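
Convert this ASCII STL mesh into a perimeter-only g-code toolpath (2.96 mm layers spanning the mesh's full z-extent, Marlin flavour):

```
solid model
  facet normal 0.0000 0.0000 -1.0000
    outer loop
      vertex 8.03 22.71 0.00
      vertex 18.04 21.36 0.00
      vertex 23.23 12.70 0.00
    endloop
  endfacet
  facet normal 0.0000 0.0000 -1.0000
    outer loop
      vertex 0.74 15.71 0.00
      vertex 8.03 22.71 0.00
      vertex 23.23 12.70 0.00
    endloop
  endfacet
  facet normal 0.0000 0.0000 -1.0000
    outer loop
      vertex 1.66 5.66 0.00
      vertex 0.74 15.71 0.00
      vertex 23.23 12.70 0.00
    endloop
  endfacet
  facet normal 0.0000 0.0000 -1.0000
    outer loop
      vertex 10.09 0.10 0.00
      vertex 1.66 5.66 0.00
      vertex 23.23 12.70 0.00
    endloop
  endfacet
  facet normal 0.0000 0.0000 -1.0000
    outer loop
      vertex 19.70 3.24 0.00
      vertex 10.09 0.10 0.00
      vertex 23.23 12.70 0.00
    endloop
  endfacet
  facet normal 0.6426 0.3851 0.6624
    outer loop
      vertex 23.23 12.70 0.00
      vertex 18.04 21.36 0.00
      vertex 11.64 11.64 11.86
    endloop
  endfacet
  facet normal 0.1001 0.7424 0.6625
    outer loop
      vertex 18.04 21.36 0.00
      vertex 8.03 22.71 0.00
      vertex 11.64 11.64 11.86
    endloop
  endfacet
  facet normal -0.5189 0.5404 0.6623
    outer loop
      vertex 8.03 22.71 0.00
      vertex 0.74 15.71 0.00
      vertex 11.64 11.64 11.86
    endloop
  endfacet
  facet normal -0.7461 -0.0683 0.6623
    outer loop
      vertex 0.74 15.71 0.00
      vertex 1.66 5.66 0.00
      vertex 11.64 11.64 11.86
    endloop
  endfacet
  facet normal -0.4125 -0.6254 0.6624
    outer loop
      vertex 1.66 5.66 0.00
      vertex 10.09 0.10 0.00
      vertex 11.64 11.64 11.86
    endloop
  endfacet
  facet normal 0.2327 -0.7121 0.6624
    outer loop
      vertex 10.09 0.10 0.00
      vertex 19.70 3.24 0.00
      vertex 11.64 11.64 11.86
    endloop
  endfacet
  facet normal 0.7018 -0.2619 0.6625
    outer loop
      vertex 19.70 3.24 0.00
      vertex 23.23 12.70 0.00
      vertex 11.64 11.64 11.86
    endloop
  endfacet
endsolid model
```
; perimeter-only toolpath
G21 ; units = mm
G90 ; absolute positioning
G28 ; home
; layer 1
G0 Z2.96
G0 X20.33 Y12.43
G1 X16.44 Y18.93
G1 X8.93 Y19.94
G1 X3.46 Y14.69
G1 X4.16 Y7.16
G1 X10.48 Y2.99
G1 X17.68 Y5.34
G1 X20.33 Y12.43
; layer 2
G0 Z5.93
G0 X17.44 Y12.17
G1 X14.84 Y16.50
G1 X9.84 Y17.18
G1 X6.19 Y13.68
G1 X6.65 Y8.65
G1 X10.87 Y5.87
G1 X15.67 Y7.44
G1 X17.44 Y12.17
; layer 3
G0 Z8.89
G0 X14.54 Y11.91
G1 X13.24 Y14.07
G1 X10.74 Y14.41
G1 X8.92 Y12.66
G1 X9.14 Y10.14
G1 X11.25 Y8.76
G1 X13.66 Y9.54
G1 X14.54 Y11.91
M2 ; end

The solid is a regular 7-sided pyramid, base circumscribed radius ≈ 11.6 mm, apex at z ≈ 11.9 mm. Slicing at Δz = 2.96 mm — 4 equal slices spanning the solid's height, so layer i sits at z = i·h/4 — gives 3 non-empty perimeters. Each is a 7-segment closed polygon; G0 lifts to the layer z and rapids to the start vertex, then G1 traces the edges. The cross-section shrinks linearly with z (the slice at the apex is degenerate and omitted).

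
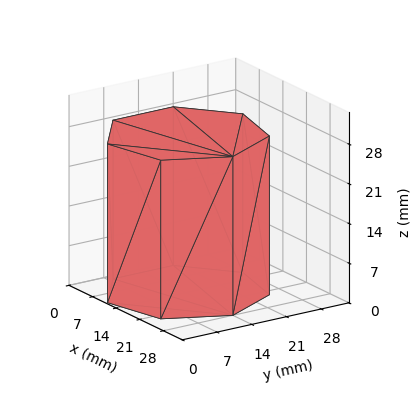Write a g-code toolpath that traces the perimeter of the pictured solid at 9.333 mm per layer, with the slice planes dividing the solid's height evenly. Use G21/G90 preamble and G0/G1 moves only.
Reading the render: the shape is a regular 7-sided prism (a cylinder approximated with 7 flat sides), circumscribed radius ≈ 14 mm, height ≈ 28 mm (dimensions read to the nearest mm from the axis ticks). For the g-code, the solid's height is divided into equal slices at the stated Δz and each level perimeter traced with G1 moves after a G0 lift.

; perimeter-only toolpath
G21 ; units = mm
G90 ; absolute positioning
G28 ; home
; layer 1
G0 Z9.333
G0 X28.000 Y14.000
G1 X22.729 Y24.946
G1 X10.885 Y27.649
G1 X1.386 Y20.074
G1 X1.386 Y7.926
G1 X10.885 Y0.351
G1 X22.729 Y3.054
G1 X28.000 Y14.000
; layer 2
G0 Z18.667
G0 X28.000 Y14.000
G1 X22.729 Y24.946
G1 X10.885 Y27.649
G1 X1.386 Y20.074
G1 X1.386 Y7.926
G1 X10.885 Y0.351
G1 X22.729 Y3.054
G1 X28.000 Y14.000
; layer 3
G0 Z28.000
G0 X28.000 Y14.000
G1 X22.729 Y24.946
G1 X10.885 Y27.649
G1 X1.386 Y20.074
G1 X1.386 Y7.926
G1 X10.885 Y0.351
G1 X22.729 Y3.054
G1 X28.000 Y14.000
M2 ; end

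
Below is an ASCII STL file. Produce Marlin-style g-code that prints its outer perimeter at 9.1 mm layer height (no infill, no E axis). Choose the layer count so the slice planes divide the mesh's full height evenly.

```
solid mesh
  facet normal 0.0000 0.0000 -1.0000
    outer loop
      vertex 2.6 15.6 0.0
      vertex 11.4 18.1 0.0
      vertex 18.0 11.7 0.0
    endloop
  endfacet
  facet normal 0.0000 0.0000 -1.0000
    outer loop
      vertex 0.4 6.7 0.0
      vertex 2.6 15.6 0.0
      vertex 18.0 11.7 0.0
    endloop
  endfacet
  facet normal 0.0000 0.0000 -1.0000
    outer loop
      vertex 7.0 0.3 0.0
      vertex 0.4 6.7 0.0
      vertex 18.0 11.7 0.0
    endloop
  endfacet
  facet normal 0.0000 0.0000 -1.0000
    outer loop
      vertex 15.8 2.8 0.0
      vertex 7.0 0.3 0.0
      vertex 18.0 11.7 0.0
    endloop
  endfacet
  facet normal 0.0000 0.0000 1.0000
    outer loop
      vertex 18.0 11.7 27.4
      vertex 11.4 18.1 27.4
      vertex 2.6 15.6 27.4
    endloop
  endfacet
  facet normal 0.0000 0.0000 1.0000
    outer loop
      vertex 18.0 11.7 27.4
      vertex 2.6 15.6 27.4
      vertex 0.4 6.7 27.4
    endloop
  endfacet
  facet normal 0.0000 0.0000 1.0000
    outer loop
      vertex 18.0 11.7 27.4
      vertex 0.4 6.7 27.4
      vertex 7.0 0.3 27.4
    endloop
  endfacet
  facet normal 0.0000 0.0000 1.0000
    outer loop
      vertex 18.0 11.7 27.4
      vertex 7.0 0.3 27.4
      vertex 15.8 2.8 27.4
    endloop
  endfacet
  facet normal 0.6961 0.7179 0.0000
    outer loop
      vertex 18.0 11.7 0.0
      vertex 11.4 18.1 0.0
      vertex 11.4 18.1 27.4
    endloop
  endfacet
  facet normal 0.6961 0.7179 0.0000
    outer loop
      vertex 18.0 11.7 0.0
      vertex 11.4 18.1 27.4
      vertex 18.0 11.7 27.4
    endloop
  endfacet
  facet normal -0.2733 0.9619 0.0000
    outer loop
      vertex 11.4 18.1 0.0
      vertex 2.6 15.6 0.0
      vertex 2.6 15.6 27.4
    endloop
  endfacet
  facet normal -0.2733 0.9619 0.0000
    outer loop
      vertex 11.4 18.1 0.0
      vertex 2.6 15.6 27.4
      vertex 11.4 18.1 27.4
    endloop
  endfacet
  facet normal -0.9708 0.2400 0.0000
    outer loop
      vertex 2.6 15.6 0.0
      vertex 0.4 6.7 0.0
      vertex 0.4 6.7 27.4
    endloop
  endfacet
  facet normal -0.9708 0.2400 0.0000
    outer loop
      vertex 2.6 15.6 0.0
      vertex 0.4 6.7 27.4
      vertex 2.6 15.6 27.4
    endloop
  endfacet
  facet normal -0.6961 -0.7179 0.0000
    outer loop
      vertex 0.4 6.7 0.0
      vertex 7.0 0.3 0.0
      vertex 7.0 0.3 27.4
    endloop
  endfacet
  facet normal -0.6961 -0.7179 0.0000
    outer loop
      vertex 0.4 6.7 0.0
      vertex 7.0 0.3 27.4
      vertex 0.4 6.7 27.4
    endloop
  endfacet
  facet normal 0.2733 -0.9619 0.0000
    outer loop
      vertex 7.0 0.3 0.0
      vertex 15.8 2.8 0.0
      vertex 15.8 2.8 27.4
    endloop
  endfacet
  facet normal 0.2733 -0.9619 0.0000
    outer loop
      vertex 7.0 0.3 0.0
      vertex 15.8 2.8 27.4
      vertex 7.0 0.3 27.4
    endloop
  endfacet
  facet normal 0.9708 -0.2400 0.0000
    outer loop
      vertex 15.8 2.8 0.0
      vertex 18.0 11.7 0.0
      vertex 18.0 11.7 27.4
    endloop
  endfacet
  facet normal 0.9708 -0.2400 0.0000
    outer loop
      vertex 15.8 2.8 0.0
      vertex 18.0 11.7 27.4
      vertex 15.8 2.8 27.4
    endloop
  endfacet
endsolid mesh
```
; perimeter-only toolpath
G21 ; units = mm
G90 ; absolute positioning
G28 ; home
; layer 1
G0 Z9.1
G0 X18.0 Y11.7
G1 X11.4 Y18.1
G1 X2.6 Y15.6
G1 X0.4 Y6.7
G1 X7.0 Y0.3
G1 X15.8 Y2.8
G1 X18.0 Y11.7
; layer 2
G0 Z18.3
G0 X18.0 Y11.7
G1 X11.4 Y18.1
G1 X2.6 Y15.6
G1 X0.4 Y6.7
G1 X7.0 Y0.3
G1 X15.8 Y2.8
G1 X18.0 Y11.7
; layer 3
G0 Z27.4
G0 X18.0 Y11.7
G1 X11.4 Y18.1
G1 X2.6 Y15.6
G1 X0.4 Y6.7
G1 X7.0 Y0.3
G1 X15.8 Y2.8
G1 X18.0 Y11.7
M2 ; end

The solid is a regular 6-sided prism (a cylinder approximated with 6 flat sides), circumscribed radius ≈ 9.2 mm, height ≈ 27.4 mm. Slicing at Δz = 9.1 mm — 3 equal slices spanning the solid's height, so layer i sits at z = i·h/3 — gives 3 non-empty perimeters. Each is a 6-segment closed polygon; G0 lifts to the layer z and rapids to the start vertex, then G1 traces the edges.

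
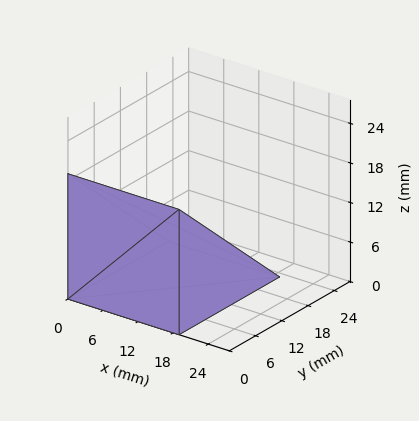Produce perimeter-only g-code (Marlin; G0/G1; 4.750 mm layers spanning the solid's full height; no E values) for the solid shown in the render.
Reading the render: the shape is a wedge (ramp): 19 × 23 mm base, rising to 19 mm along the y=0 edge and sloping linearly to z=0 at y=23 (dimensions read to the nearest mm from the axis ticks). For the g-code, the solid's height is divided into equal slices at the stated Δz and each level perimeter traced with G1 moves after a G0 lift.

; perimeter-only toolpath
G21 ; units = mm
G90 ; absolute positioning
G28 ; home
; layer 1
G0 Z4.750
G0 X0.000 Y0.000
G1 X19.000 Y0.000
G1 X19.000 Y17.250
G1 X0.000 Y17.250
G1 X0.000 Y0.000
; layer 2
G0 Z9.500
G0 X0.000 Y0.000
G1 X19.000 Y0.000
G1 X19.000 Y11.500
G1 X0.000 Y11.500
G1 X0.000 Y0.000
; layer 3
G0 Z14.250
G0 X0.000 Y0.000
G1 X19.000 Y0.000
G1 X19.000 Y5.750
G1 X0.000 Y5.750
G1 X0.000 Y0.000
M2 ; end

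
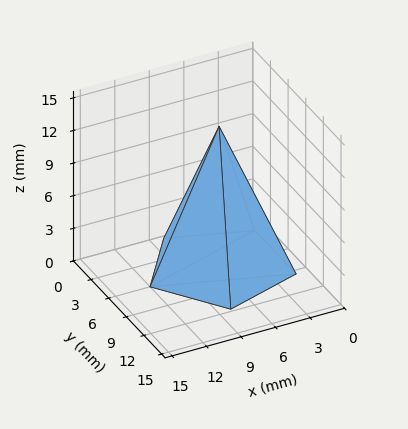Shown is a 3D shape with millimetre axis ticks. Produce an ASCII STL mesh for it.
Reading the render: the shape is a regular 5-sided pyramid, base circumscribed radius ≈ 6 mm, apex at z ≈ 13 mm (dimensions read to the nearest mm from the axis ticks). For the STL, each face is triangulated and given an outward normal.

solid part
  facet normal 0.0000 0.0000 -1.0000
    outer loop
      vertex 1.1 9.5 0.0
      vertex 7.9 11.7 0.0
      vertex 12.0 6.0 0.0
    endloop
  endfacet
  facet normal 0.0000 0.0000 -1.0000
    outer loop
      vertex 1.1 2.5 0.0
      vertex 1.1 9.5 0.0
      vertex 12.0 6.0 0.0
    endloop
  endfacet
  facet normal 0.0000 0.0000 -1.0000
    outer loop
      vertex 7.9 0.3 0.0
      vertex 1.1 2.5 0.0
      vertex 12.0 6.0 0.0
    endloop
  endfacet
  facet normal 0.7602 0.5468 0.3509
    outer loop
      vertex 12.0 6.0 0.0
      vertex 7.9 11.7 0.0
      vertex 6.0 6.0 13.0
    endloop
  endfacet
  facet normal -0.2885 0.8917 0.3488
    outer loop
      vertex 7.9 11.7 0.0
      vertex 1.1 9.5 0.0
      vertex 6.0 6.0 13.0
    endloop
  endfacet
  facet normal -0.9357 0.0000 0.3527
    outer loop
      vertex 1.1 9.5 0.0
      vertex 1.1 2.5 0.0
      vertex 6.0 6.0 13.0
    endloop
  endfacet
  facet normal -0.2885 -0.8917 0.3488
    outer loop
      vertex 1.1 2.5 0.0
      vertex 7.9 0.3 0.0
      vertex 6.0 6.0 13.0
    endloop
  endfacet
  facet normal 0.7602 -0.5468 0.3509
    outer loop
      vertex 7.9 0.3 0.0
      vertex 12.0 6.0 0.0
      vertex 6.0 6.0 13.0
    endloop
  endfacet
endsolid part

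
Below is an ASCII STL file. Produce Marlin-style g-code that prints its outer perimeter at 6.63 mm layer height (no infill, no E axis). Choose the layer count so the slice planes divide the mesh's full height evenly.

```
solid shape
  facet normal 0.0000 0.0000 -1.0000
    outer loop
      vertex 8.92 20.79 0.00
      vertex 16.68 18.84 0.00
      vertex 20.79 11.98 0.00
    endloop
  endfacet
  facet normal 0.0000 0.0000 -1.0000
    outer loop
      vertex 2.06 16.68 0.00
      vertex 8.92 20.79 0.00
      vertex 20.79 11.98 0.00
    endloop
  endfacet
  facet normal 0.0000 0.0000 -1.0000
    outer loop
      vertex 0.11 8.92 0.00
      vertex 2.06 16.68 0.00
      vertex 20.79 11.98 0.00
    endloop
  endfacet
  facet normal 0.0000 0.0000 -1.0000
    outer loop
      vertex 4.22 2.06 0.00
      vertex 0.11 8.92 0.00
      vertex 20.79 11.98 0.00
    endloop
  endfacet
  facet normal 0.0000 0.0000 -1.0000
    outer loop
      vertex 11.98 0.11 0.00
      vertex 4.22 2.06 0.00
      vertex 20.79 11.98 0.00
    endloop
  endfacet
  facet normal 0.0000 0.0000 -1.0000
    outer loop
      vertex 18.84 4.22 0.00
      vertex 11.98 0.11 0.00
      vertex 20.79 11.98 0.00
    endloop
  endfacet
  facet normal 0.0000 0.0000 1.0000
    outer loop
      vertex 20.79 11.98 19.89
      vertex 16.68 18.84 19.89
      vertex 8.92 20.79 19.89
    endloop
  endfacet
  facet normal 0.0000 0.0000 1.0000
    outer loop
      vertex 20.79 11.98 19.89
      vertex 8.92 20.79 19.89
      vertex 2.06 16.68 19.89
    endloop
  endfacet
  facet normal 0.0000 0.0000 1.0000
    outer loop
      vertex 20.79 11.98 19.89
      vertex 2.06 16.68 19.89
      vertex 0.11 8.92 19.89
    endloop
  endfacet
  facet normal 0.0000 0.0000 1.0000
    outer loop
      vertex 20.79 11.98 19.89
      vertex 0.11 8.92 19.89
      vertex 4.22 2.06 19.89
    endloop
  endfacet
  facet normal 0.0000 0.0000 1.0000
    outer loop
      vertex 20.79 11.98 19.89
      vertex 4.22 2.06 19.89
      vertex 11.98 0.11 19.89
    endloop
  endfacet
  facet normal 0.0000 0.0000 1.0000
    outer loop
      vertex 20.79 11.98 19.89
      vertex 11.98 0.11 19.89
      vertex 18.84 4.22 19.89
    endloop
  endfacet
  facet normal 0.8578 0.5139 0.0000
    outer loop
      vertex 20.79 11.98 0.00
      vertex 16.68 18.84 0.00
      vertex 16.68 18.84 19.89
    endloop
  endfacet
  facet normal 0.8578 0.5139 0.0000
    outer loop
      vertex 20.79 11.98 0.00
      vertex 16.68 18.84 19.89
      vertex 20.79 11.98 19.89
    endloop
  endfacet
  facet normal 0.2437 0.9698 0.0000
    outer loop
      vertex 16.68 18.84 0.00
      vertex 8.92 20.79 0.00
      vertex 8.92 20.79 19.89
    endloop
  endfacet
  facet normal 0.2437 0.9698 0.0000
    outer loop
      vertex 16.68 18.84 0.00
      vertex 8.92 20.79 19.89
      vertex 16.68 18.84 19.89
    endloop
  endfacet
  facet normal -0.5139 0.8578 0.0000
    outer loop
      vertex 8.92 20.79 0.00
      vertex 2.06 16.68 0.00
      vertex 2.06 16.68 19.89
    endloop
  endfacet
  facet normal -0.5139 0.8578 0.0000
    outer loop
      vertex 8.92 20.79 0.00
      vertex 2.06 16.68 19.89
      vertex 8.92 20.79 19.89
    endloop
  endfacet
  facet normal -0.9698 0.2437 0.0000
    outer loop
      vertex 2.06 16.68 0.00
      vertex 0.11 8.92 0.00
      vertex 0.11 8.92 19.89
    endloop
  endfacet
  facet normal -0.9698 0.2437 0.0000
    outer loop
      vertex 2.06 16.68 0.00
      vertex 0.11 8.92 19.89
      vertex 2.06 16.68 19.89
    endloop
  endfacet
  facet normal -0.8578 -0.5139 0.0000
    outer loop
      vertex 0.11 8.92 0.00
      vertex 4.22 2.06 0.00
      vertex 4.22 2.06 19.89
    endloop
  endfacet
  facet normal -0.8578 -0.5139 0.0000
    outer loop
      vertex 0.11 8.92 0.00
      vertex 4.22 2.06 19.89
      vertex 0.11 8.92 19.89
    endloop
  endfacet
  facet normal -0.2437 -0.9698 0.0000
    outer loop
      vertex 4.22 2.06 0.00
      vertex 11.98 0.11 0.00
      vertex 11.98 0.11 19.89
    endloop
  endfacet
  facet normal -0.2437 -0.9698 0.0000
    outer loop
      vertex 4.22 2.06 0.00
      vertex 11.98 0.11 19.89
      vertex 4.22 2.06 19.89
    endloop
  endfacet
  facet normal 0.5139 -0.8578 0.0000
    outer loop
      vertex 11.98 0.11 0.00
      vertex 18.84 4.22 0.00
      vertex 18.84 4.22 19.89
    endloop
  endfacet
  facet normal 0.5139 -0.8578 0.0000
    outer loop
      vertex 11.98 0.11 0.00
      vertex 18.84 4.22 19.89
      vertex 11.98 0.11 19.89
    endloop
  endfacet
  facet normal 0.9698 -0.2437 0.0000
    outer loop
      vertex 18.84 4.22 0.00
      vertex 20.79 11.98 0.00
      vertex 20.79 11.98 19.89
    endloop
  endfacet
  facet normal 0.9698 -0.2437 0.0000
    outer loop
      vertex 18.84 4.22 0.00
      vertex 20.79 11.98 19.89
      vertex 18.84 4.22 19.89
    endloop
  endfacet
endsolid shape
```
; perimeter-only toolpath
G21 ; units = mm
G90 ; absolute positioning
G28 ; home
; layer 1
G0 Z6.63
G0 X20.79 Y11.98
G1 X16.68 Y18.84
G1 X8.92 Y20.79
G1 X2.06 Y16.68
G1 X0.11 Y8.92
G1 X4.22 Y2.06
G1 X11.98 Y0.11
G1 X18.84 Y4.22
G1 X20.79 Y11.98
; layer 2
G0 Z13.26
G0 X20.79 Y11.98
G1 X16.68 Y18.84
G1 X8.92 Y20.79
G1 X2.06 Y16.68
G1 X0.11 Y8.92
G1 X4.22 Y2.06
G1 X11.98 Y0.11
G1 X18.84 Y4.22
G1 X20.79 Y11.98
; layer 3
G0 Z19.89
G0 X20.79 Y11.98
G1 X16.68 Y18.84
G1 X8.92 Y20.79
G1 X2.06 Y16.68
G1 X0.11 Y8.92
G1 X4.22 Y2.06
G1 X11.98 Y0.11
G1 X18.84 Y4.22
G1 X20.79 Y11.98
M2 ; end

The solid is a regular 8-sided prism (a cylinder approximated with 8 flat sides), circumscribed radius ≈ 10.4 mm, height ≈ 19.9 mm. Slicing at Δz = 6.63 mm — 3 equal slices spanning the solid's height, so layer i sits at z = i·h/3 — gives 3 non-empty perimeters. Each is a 8-segment closed polygon; G0 lifts to the layer z and rapids to the start vertex, then G1 traces the edges.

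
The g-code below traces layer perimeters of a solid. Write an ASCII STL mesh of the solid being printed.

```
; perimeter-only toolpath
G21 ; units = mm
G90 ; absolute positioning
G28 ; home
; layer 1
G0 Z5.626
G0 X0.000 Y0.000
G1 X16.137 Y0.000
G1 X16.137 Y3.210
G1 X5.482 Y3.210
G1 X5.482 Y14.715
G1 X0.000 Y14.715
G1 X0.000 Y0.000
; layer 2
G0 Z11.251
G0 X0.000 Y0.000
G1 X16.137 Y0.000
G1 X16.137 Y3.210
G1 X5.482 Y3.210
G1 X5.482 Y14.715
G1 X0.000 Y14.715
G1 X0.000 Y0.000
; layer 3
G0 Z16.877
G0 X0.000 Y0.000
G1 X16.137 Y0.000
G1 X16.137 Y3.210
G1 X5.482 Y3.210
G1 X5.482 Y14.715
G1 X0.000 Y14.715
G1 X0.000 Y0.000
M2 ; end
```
solid part
  facet normal 0.0000 0.0000 -1.0000
    outer loop
      vertex 16.137 3.210 0.000
      vertex 16.137 0.000 0.000
      vertex 0.000 0.000 0.000
    endloop
  endfacet
  facet normal 0.0000 0.0000 -1.0000
    outer loop
      vertex 5.482 3.210 0.000
      vertex 16.137 3.210 0.000
      vertex 0.000 0.000 0.000
    endloop
  endfacet
  facet normal 0.0000 0.0000 -1.0000
    outer loop
      vertex 5.482 14.715 0.000
      vertex 5.482 3.210 0.000
      vertex 0.000 0.000 0.000
    endloop
  endfacet
  facet normal 0.0000 0.0000 -1.0000
    outer loop
      vertex 0.000 14.715 0.000
      vertex 5.482 14.715 0.000
      vertex 0.000 0.000 0.000
    endloop
  endfacet
  facet normal 0.0000 0.0000 1.0000
    outer loop
      vertex 0.000 0.000 16.877
      vertex 16.137 0.000 16.877
      vertex 16.137 3.210 16.877
    endloop
  endfacet
  facet normal 0.0000 0.0000 1.0000
    outer loop
      vertex 0.000 0.000 16.877
      vertex 16.137 3.210 16.877
      vertex 5.482 3.210 16.877
    endloop
  endfacet
  facet normal 0.0000 0.0000 1.0000
    outer loop
      vertex 0.000 0.000 16.877
      vertex 5.482 3.210 16.877
      vertex 5.482 14.715 16.877
    endloop
  endfacet
  facet normal 0.0000 0.0000 1.0000
    outer loop
      vertex 0.000 0.000 16.877
      vertex 5.482 14.715 16.877
      vertex 0.000 14.715 16.877
    endloop
  endfacet
  facet normal 0.0000 -1.0000 0.0000
    outer loop
      vertex 0.000 0.000 0.000
      vertex 16.137 0.000 0.000
      vertex 16.137 0.000 16.877
    endloop
  endfacet
  facet normal 0.0000 -1.0000 0.0000
    outer loop
      vertex 0.000 0.000 0.000
      vertex 16.137 0.000 16.877
      vertex 0.000 0.000 16.877
    endloop
  endfacet
  facet normal 1.0000 0.0000 0.0000
    outer loop
      vertex 16.137 0.000 0.000
      vertex 16.137 3.210 0.000
      vertex 16.137 3.210 16.877
    endloop
  endfacet
  facet normal 1.0000 0.0000 0.0000
    outer loop
      vertex 16.137 0.000 0.000
      vertex 16.137 3.210 16.877
      vertex 16.137 0.000 16.877
    endloop
  endfacet
  facet normal 0.0000 1.0000 0.0000
    outer loop
      vertex 16.137 3.210 0.000
      vertex 5.482 3.210 0.000
      vertex 5.482 3.210 16.877
    endloop
  endfacet
  facet normal 0.0000 1.0000 0.0000
    outer loop
      vertex 16.137 3.210 0.000
      vertex 5.482 3.210 16.877
      vertex 16.137 3.210 16.877
    endloop
  endfacet
  facet normal 1.0000 0.0000 0.0000
    outer loop
      vertex 5.482 3.210 0.000
      vertex 5.482 14.715 0.000
      vertex 5.482 14.715 16.877
    endloop
  endfacet
  facet normal 1.0000 0.0000 0.0000
    outer loop
      vertex 5.482 3.210 0.000
      vertex 5.482 14.715 16.877
      vertex 5.482 3.210 16.877
    endloop
  endfacet
  facet normal 0.0000 1.0000 0.0000
    outer loop
      vertex 5.482 14.715 0.000
      vertex 0.000 14.715 0.000
      vertex 0.000 14.715 16.877
    endloop
  endfacet
  facet normal 0.0000 1.0000 0.0000
    outer loop
      vertex 5.482 14.715 0.000
      vertex 0.000 14.715 16.877
      vertex 5.482 14.715 16.877
    endloop
  endfacet
  facet normal -1.0000 0.0000 0.0000
    outer loop
      vertex 0.000 14.715 0.000
      vertex 0.000 0.000 0.000
      vertex 0.000 0.000 16.877
    endloop
  endfacet
  facet normal -1.0000 0.0000 0.0000
    outer loop
      vertex 0.000 14.715 0.000
      vertex 0.000 0.000 16.877
      vertex 0.000 14.715 16.877
    endloop
  endfacet
endsolid part

The G0 Z moves step by Δz≈5.626 mm. Every layer's G1 loop is the same polygon, so the solid is a straight extrusion of it from z=0 to z≈16.9. Closing with flat bottom and top caps and triangulating gives 20 facets — an L-shaped prism: outer 16.1 × 14.7 mm, arm thicknesses ≈ 3.21 mm (horizontal) and 5.48 mm (vertical), extruded 16.9 mm in z.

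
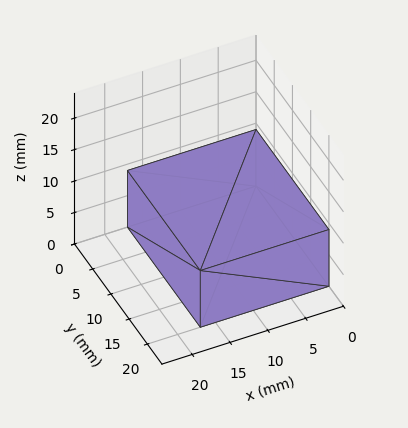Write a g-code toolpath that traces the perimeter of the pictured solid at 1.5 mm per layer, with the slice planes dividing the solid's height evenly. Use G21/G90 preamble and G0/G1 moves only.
Reading the render: the shape is a rectangular box, roughly 17 × 20 mm footprint and 9 mm tall (dimensions read to the nearest mm from the axis ticks). For the g-code, the solid's height is divided into equal slices at the stated Δz and each level perimeter traced with G1 moves after a G0 lift.

; perimeter-only toolpath
G21 ; units = mm
G90 ; absolute positioning
G28 ; home
; layer 1
G0 Z1.5
G0 X0.0 Y0.0
G1 X17.0 Y0.0
G1 X17.0 Y20.0
G1 X0.0 Y20.0
G1 X0.0 Y0.0
; layer 2
G0 Z3.0
G0 X0.0 Y0.0
G1 X17.0 Y0.0
G1 X17.0 Y20.0
G1 X0.0 Y20.0
G1 X0.0 Y0.0
; layer 3
G0 Z4.5
G0 X0.0 Y0.0
G1 X17.0 Y0.0
G1 X17.0 Y20.0
G1 X0.0 Y20.0
G1 X0.0 Y0.0
; layer 4
G0 Z6.0
G0 X0.0 Y0.0
G1 X17.0 Y0.0
G1 X17.0 Y20.0
G1 X0.0 Y20.0
G1 X0.0 Y0.0
; layer 5
G0 Z7.5
G0 X0.0 Y0.0
G1 X17.0 Y0.0
G1 X17.0 Y20.0
G1 X0.0 Y20.0
G1 X0.0 Y0.0
; layer 6
G0 Z9.0
G0 X0.0 Y0.0
G1 X17.0 Y0.0
G1 X17.0 Y20.0
G1 X0.0 Y20.0
G1 X0.0 Y0.0
M2 ; end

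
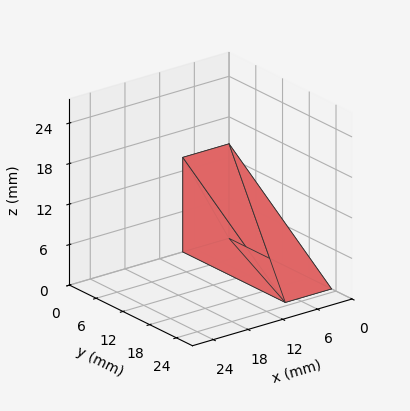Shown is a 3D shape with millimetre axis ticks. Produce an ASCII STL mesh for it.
Reading the render: the shape is a wedge (ramp): 8 × 23 mm base, rising to 14 mm along the y=0 edge and sloping linearly to z=0 at y=23 (dimensions read to the nearest mm from the axis ticks). For the STL, each face is triangulated and given an outward normal.

solid part
  facet normal 0.0000 0.0000 -1.0000
    outer loop
      vertex 8.000 23.000 0.000
      vertex 8.000 0.000 0.000
      vertex 0.000 0.000 0.000
    endloop
  endfacet
  facet normal 0.0000 0.0000 -1.0000
    outer loop
      vertex 0.000 23.000 0.000
      vertex 8.000 23.000 0.000
      vertex 0.000 0.000 0.000
    endloop
  endfacet
  facet normal 0.0000 -1.0000 0.0000
    outer loop
      vertex 0.000 0.000 0.000
      vertex 8.000 0.000 0.000
      vertex 8.000 0.000 14.000
    endloop
  endfacet
  facet normal 0.0000 -1.0000 0.0000
    outer loop
      vertex 0.000 0.000 0.000
      vertex 8.000 0.000 14.000
      vertex 0.000 0.000 14.000
    endloop
  endfacet
  facet normal 0.0000 0.5199 0.8542
    outer loop
      vertex 0.000 0.000 14.000
      vertex 8.000 0.000 14.000
      vertex 8.000 23.000 0.000
    endloop
  endfacet
  facet normal 0.0000 0.5199 0.8542
    outer loop
      vertex 0.000 0.000 14.000
      vertex 8.000 23.000 0.000
      vertex 0.000 23.000 0.000
    endloop
  endfacet
  facet normal -1.0000 0.0000 0.0000
    outer loop
      vertex 0.000 0.000 14.000
      vertex 0.000 23.000 0.000
      vertex 0.000 0.000 0.000
    endloop
  endfacet
  facet normal 1.0000 0.0000 0.0000
    outer loop
      vertex 8.000 0.000 0.000
      vertex 8.000 23.000 0.000
      vertex 8.000 0.000 14.000
    endloop
  endfacet
endsolid part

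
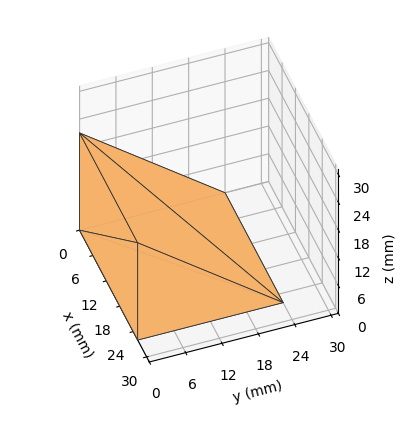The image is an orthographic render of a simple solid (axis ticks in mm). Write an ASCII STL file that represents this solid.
Reading the render: the shape is a wedge (ramp): 26 × 24 mm base, rising to 21 mm along the y=0 edge and sloping linearly to z=0 at y=24 (dimensions read to the nearest mm from the axis ticks). For the STL, each face is triangulated and given an outward normal.

solid part
  facet normal 0.0000 0.0000 -1.0000
    outer loop
      vertex 26.0 24.0 0.0
      vertex 26.0 0.0 0.0
      vertex 0.0 0.0 0.0
    endloop
  endfacet
  facet normal 0.0000 0.0000 -1.0000
    outer loop
      vertex 0.0 24.0 0.0
      vertex 26.0 24.0 0.0
      vertex 0.0 0.0 0.0
    endloop
  endfacet
  facet normal 0.0000 -1.0000 0.0000
    outer loop
      vertex 0.0 0.0 0.0
      vertex 26.0 0.0 0.0
      vertex 26.0 0.0 21.0
    endloop
  endfacet
  facet normal 0.0000 -1.0000 0.0000
    outer loop
      vertex 0.0 0.0 0.0
      vertex 26.0 0.0 21.0
      vertex 0.0 0.0 21.0
    endloop
  endfacet
  facet normal 0.0000 0.6585 0.7526
    outer loop
      vertex 0.0 0.0 21.0
      vertex 26.0 0.0 21.0
      vertex 26.0 24.0 0.0
    endloop
  endfacet
  facet normal 0.0000 0.6585 0.7526
    outer loop
      vertex 0.0 0.0 21.0
      vertex 26.0 24.0 0.0
      vertex 0.0 24.0 0.0
    endloop
  endfacet
  facet normal -1.0000 0.0000 0.0000
    outer loop
      vertex 0.0 0.0 21.0
      vertex 0.0 24.0 0.0
      vertex 0.0 0.0 0.0
    endloop
  endfacet
  facet normal 1.0000 0.0000 0.0000
    outer loop
      vertex 26.0 0.0 0.0
      vertex 26.0 24.0 0.0
      vertex 26.0 0.0 21.0
    endloop
  endfacet
endsolid part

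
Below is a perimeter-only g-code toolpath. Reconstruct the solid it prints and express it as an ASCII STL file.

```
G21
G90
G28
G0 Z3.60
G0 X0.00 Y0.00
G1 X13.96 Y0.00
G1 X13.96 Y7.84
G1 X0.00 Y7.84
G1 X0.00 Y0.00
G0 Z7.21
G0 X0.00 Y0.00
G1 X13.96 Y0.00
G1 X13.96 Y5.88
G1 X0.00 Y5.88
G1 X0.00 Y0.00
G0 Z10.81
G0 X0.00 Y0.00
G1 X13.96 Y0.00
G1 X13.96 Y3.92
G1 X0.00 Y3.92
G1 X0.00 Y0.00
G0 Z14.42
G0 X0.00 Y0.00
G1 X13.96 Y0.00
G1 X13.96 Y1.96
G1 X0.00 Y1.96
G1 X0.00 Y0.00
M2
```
solid part
  facet normal 0.0000 0.0000 -1.0000
    outer loop
      vertex 13.96 9.80 0.00
      vertex 13.96 0.00 0.00
      vertex 0.00 0.00 0.00
    endloop
  endfacet
  facet normal 0.0000 0.0000 -1.0000
    outer loop
      vertex 0.00 9.80 0.00
      vertex 13.96 9.80 0.00
      vertex 0.00 0.00 0.00
    endloop
  endfacet
  facet normal 0.0000 -1.0000 0.0000
    outer loop
      vertex 0.00 0.00 0.00
      vertex 13.96 0.00 0.00
      vertex 13.96 0.00 18.02
    endloop
  endfacet
  facet normal 0.0000 -1.0000 0.0000
    outer loop
      vertex 0.00 0.00 0.00
      vertex 13.96 0.00 18.02
      vertex 0.00 0.00 18.02
    endloop
  endfacet
  facet normal 0.0000 0.8785 0.4778
    outer loop
      vertex 0.00 0.00 18.02
      vertex 13.96 0.00 18.02
      vertex 13.96 9.80 0.00
    endloop
  endfacet
  facet normal 0.0000 0.8785 0.4778
    outer loop
      vertex 0.00 0.00 18.02
      vertex 13.96 9.80 0.00
      vertex 0.00 9.80 0.00
    endloop
  endfacet
  facet normal -1.0000 0.0000 0.0000
    outer loop
      vertex 0.00 0.00 18.02
      vertex 0.00 9.80 0.00
      vertex 0.00 0.00 0.00
    endloop
  endfacet
  facet normal 1.0000 0.0000 0.0000
    outer loop
      vertex 13.96 0.00 0.00
      vertex 13.96 9.80 0.00
      vertex 13.96 0.00 18.02
    endloop
  endfacet
endsolid part

The G0 Z moves step by Δz≈3.60 mm. The G1 loops shrink linearly with z, so the solid tapers from its base footprint up to z≈18. Closing with a flat bottom cap and the tapered top and triangulating gives 8 facets — a wedge (ramp): 14 × 9.8 mm base, rising to 18 mm along the y=0 edge and sloping linearly to z=0 at y=9.8.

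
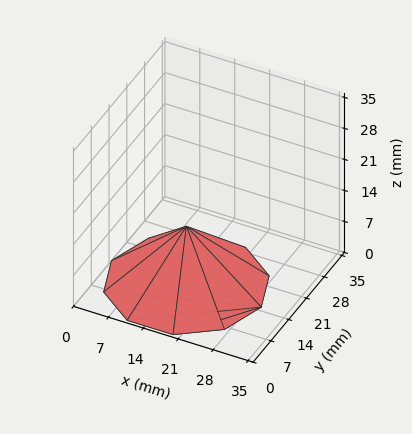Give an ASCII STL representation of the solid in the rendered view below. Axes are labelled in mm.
Reading the render: the shape is a regular 10-sided pyramid, base circumscribed radius ≈ 15 mm, apex at z ≈ 13 mm (dimensions read to the nearest mm from the axis ticks). For the STL, each face is triangulated and given an outward normal.

solid part
  facet normal 0.0000 0.0000 -1.0000
    outer loop
      vertex 19.6 29.3 0.0
      vertex 27.1 23.8 0.0
      vertex 30.0 15.0 0.0
    endloop
  endfacet
  facet normal 0.0000 0.0000 -1.0000
    outer loop
      vertex 10.4 29.3 0.0
      vertex 19.6 29.3 0.0
      vertex 30.0 15.0 0.0
    endloop
  endfacet
  facet normal 0.0000 0.0000 -1.0000
    outer loop
      vertex 2.9 23.8 0.0
      vertex 10.4 29.3 0.0
      vertex 30.0 15.0 0.0
    endloop
  endfacet
  facet normal 0.0000 0.0000 -1.0000
    outer loop
      vertex 0.0 15.0 0.0
      vertex 2.9 23.8 0.0
      vertex 30.0 15.0 0.0
    endloop
  endfacet
  facet normal 0.0000 0.0000 -1.0000
    outer loop
      vertex 2.9 6.2 0.0
      vertex 0.0 15.0 0.0
      vertex 30.0 15.0 0.0
    endloop
  endfacet
  facet normal 0.0000 0.0000 -1.0000
    outer loop
      vertex 10.4 0.7 0.0
      vertex 2.9 6.2 0.0
      vertex 30.0 15.0 0.0
    endloop
  endfacet
  facet normal 0.0000 0.0000 -1.0000
    outer loop
      vertex 19.6 0.7 0.0
      vertex 10.4 0.7 0.0
      vertex 30.0 15.0 0.0
    endloop
  endfacet
  facet normal 0.0000 0.0000 -1.0000
    outer loop
      vertex 27.1 6.2 0.0
      vertex 19.6 0.7 0.0
      vertex 30.0 15.0 0.0
    endloop
  endfacet
  facet normal 0.6402 0.2110 0.7387
    outer loop
      vertex 30.0 15.0 0.0
      vertex 27.1 23.8 0.0
      vertex 15.0 15.0 13.0
    endloop
  endfacet
  facet normal 0.3985 0.5434 0.7388
    outer loop
      vertex 27.1 23.8 0.0
      vertex 19.6 29.3 0.0
      vertex 15.0 15.0 13.0
    endloop
  endfacet
  facet normal 0.0000 0.6727 0.7399
    outer loop
      vertex 19.6 29.3 0.0
      vertex 10.4 29.3 0.0
      vertex 15.0 15.0 13.0
    endloop
  endfacet
  facet normal -0.3985 0.5434 0.7388
    outer loop
      vertex 10.4 29.3 0.0
      vertex 2.9 23.8 0.0
      vertex 15.0 15.0 13.0
    endloop
  endfacet
  facet normal -0.6402 0.2110 0.7387
    outer loop
      vertex 2.9 23.8 0.0
      vertex 0.0 15.0 0.0
      vertex 15.0 15.0 13.0
    endloop
  endfacet
  facet normal -0.6402 -0.2110 0.7387
    outer loop
      vertex 0.0 15.0 0.0
      vertex 2.9 6.2 0.0
      vertex 15.0 15.0 13.0
    endloop
  endfacet
  facet normal -0.3985 -0.5434 0.7388
    outer loop
      vertex 2.9 6.2 0.0
      vertex 10.4 0.7 0.0
      vertex 15.0 15.0 13.0
    endloop
  endfacet
  facet normal 0.0000 -0.6727 0.7399
    outer loop
      vertex 10.4 0.7 0.0
      vertex 19.6 0.7 0.0
      vertex 15.0 15.0 13.0
    endloop
  endfacet
  facet normal 0.3985 -0.5434 0.7388
    outer loop
      vertex 19.6 0.7 0.0
      vertex 27.1 6.2 0.0
      vertex 15.0 15.0 13.0
    endloop
  endfacet
  facet normal 0.6402 -0.2110 0.7387
    outer loop
      vertex 27.1 6.2 0.0
      vertex 30.0 15.0 0.0
      vertex 15.0 15.0 13.0
    endloop
  endfacet
endsolid part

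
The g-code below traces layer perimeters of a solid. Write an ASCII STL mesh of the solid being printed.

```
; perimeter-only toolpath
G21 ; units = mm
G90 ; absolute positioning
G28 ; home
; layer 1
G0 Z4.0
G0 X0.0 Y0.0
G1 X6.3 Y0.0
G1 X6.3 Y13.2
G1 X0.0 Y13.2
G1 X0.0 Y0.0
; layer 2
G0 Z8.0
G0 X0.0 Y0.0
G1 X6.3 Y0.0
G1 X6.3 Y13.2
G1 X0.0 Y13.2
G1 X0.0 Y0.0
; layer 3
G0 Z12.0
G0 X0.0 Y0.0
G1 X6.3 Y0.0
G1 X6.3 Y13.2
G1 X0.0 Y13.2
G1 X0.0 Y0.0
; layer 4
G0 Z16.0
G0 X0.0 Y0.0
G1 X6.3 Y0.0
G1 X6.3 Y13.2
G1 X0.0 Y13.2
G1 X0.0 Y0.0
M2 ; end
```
solid part
  facet normal 0.0000 0.0000 -1.0000
    outer loop
      vertex 6.3 13.2 0.0
      vertex 6.3 0.0 0.0
      vertex 0.0 0.0 0.0
    endloop
  endfacet
  facet normal 0.0000 0.0000 -1.0000
    outer loop
      vertex 0.0 13.2 0.0
      vertex 6.3 13.2 0.0
      vertex 0.0 0.0 0.0
    endloop
  endfacet
  facet normal 0.0000 0.0000 1.0000
    outer loop
      vertex 0.0 0.0 16.0
      vertex 6.3 0.0 16.0
      vertex 6.3 13.2 16.0
    endloop
  endfacet
  facet normal 0.0000 0.0000 1.0000
    outer loop
      vertex 0.0 0.0 16.0
      vertex 6.3 13.2 16.0
      vertex 0.0 13.2 16.0
    endloop
  endfacet
  facet normal 0.0000 -1.0000 0.0000
    outer loop
      vertex 0.0 0.0 0.0
      vertex 6.3 0.0 0.0
      vertex 6.3 0.0 16.0
    endloop
  endfacet
  facet normal 0.0000 -1.0000 0.0000
    outer loop
      vertex 0.0 0.0 0.0
      vertex 6.3 0.0 16.0
      vertex 0.0 0.0 16.0
    endloop
  endfacet
  facet normal 0.0000 1.0000 0.0000
    outer loop
      vertex 6.3 13.2 16.0
      vertex 6.3 13.2 0.0
      vertex 0.0 13.2 0.0
    endloop
  endfacet
  facet normal 0.0000 1.0000 0.0000
    outer loop
      vertex 0.0 13.2 16.0
      vertex 6.3 13.2 16.0
      vertex 0.0 13.2 0.0
    endloop
  endfacet
  facet normal -1.0000 0.0000 0.0000
    outer loop
      vertex 0.0 13.2 16.0
      vertex 0.0 13.2 0.0
      vertex 0.0 0.0 0.0
    endloop
  endfacet
  facet normal -1.0000 0.0000 0.0000
    outer loop
      vertex 0.0 0.0 16.0
      vertex 0.0 13.2 16.0
      vertex 0.0 0.0 0.0
    endloop
  endfacet
  facet normal 1.0000 0.0000 0.0000
    outer loop
      vertex 6.3 0.0 0.0
      vertex 6.3 13.2 0.0
      vertex 6.3 13.2 16.0
    endloop
  endfacet
  facet normal 1.0000 0.0000 0.0000
    outer loop
      vertex 6.3 0.0 0.0
      vertex 6.3 13.2 16.0
      vertex 6.3 0.0 16.0
    endloop
  endfacet
endsolid part

The G0 Z moves step by Δz≈4.0 mm. Every layer's G1 loop is the same polygon, so the solid is a straight extrusion of it from z=0 to z≈16. Closing with flat bottom and top caps and triangulating gives 12 facets — a rectangular box, roughly 6.3 × 13.2 mm footprint and 16 mm tall.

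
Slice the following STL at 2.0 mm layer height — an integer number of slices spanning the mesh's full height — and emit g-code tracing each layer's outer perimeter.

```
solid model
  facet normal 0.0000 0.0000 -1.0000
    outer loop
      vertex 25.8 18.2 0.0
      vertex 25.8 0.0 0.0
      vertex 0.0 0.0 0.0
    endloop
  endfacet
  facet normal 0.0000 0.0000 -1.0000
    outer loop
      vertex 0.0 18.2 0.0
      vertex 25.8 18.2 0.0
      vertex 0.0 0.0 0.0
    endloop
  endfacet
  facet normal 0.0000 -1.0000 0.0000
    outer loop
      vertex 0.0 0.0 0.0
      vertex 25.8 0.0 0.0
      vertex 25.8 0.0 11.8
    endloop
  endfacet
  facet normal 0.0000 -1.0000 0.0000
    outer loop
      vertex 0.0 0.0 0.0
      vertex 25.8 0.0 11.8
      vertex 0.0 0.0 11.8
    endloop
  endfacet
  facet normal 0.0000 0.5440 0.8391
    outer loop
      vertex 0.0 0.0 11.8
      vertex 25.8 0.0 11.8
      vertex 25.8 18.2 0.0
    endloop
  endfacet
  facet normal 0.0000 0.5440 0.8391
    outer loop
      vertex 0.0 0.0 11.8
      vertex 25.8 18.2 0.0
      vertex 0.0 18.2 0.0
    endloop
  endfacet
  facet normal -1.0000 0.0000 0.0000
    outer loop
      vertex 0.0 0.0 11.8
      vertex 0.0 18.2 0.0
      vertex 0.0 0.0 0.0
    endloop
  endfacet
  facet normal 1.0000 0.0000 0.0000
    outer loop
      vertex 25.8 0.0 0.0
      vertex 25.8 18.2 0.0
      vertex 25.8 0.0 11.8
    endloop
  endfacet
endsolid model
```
; perimeter-only toolpath
G21 ; units = mm
G90 ; absolute positioning
G28 ; home
; layer 1
G0 Z2.0
G0 X0.0 Y0.0
G1 X25.8 Y0.0
G1 X25.8 Y15.2
G1 X0.0 Y15.2
G1 X0.0 Y0.0
; layer 2
G0 Z3.9
G0 X0.0 Y0.0
G1 X25.8 Y0.0
G1 X25.8 Y12.1
G1 X0.0 Y12.1
G1 X0.0 Y0.0
; layer 3
G0 Z5.9
G0 X0.0 Y0.0
G1 X25.8 Y0.0
G1 X25.8 Y9.1
G1 X0.0 Y9.1
G1 X0.0 Y0.0
; layer 4
G0 Z7.9
G0 X0.0 Y0.0
G1 X25.8 Y0.0
G1 X25.8 Y6.1
G1 X0.0 Y6.1
G1 X0.0 Y0.0
; layer 5
G0 Z9.8
G0 X0.0 Y0.0
G1 X25.8 Y0.0
G1 X25.8 Y3.0
G1 X0.0 Y3.0
G1 X0.0 Y0.0
M2 ; end

The solid is a wedge (ramp): 25.8 × 18.2 mm base, rising to 11.8 mm along the y=0 edge and sloping linearly to z=0 at y=18.2. Slicing at Δz = 2.0 mm — 6 equal slices spanning the solid's height, so layer i sits at z = i·h/6 — gives 5 non-empty perimeters. Each is a 4-segment closed polygon; G0 lifts to the layer z and rapids to the start vertex, then G1 traces the edges. The cross-section shrinks linearly with z (the slice at the apex is degenerate and omitted).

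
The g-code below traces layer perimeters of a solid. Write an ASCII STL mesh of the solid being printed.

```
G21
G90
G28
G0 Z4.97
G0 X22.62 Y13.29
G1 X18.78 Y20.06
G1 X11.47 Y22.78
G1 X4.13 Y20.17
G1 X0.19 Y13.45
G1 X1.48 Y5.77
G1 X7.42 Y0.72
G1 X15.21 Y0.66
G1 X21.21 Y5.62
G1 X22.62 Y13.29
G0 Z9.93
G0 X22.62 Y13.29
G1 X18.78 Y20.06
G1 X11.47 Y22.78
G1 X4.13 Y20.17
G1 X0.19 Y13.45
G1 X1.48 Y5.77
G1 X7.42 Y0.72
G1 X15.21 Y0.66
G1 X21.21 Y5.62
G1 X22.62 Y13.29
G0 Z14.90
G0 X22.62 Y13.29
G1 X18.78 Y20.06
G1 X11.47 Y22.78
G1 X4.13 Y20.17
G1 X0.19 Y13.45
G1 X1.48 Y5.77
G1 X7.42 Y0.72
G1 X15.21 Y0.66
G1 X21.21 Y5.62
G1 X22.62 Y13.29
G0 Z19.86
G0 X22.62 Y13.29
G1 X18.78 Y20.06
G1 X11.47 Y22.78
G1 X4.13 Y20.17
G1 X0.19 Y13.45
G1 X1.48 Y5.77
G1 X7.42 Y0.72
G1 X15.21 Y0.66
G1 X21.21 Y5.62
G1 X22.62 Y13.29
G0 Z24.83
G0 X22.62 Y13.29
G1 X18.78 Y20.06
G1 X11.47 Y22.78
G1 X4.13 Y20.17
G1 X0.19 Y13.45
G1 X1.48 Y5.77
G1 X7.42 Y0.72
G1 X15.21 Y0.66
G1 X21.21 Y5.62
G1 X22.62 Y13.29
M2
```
solid part
  facet normal 0.0000 0.0000 -1.0000
    outer loop
      vertex 11.47 22.78 0.00
      vertex 18.78 20.06 0.00
      vertex 22.62 13.29 0.00
    endloop
  endfacet
  facet normal 0.0000 0.0000 -1.0000
    outer loop
      vertex 4.13 20.17 0.00
      vertex 11.47 22.78 0.00
      vertex 22.62 13.29 0.00
    endloop
  endfacet
  facet normal 0.0000 0.0000 -1.0000
    outer loop
      vertex 0.19 13.45 0.00
      vertex 4.13 20.17 0.00
      vertex 22.62 13.29 0.00
    endloop
  endfacet
  facet normal 0.0000 0.0000 -1.0000
    outer loop
      vertex 1.48 5.77 0.00
      vertex 0.19 13.45 0.00
      vertex 22.62 13.29 0.00
    endloop
  endfacet
  facet normal 0.0000 0.0000 -1.0000
    outer loop
      vertex 7.42 0.72 0.00
      vertex 1.48 5.77 0.00
      vertex 22.62 13.29 0.00
    endloop
  endfacet
  facet normal 0.0000 0.0000 -1.0000
    outer loop
      vertex 15.21 0.66 0.00
      vertex 7.42 0.72 0.00
      vertex 22.62 13.29 0.00
    endloop
  endfacet
  facet normal 0.0000 0.0000 -1.0000
    outer loop
      vertex 21.21 5.62 0.00
      vertex 15.21 0.66 0.00
      vertex 22.62 13.29 0.00
    endloop
  endfacet
  facet normal 0.0000 0.0000 1.0000
    outer loop
      vertex 22.62 13.29 24.83
      vertex 18.78 20.06 24.83
      vertex 11.47 22.78 24.83
    endloop
  endfacet
  facet normal 0.0000 0.0000 1.0000
    outer loop
      vertex 22.62 13.29 24.83
      vertex 11.47 22.78 24.83
      vertex 4.13 20.17 24.83
    endloop
  endfacet
  facet normal 0.0000 0.0000 1.0000
    outer loop
      vertex 22.62 13.29 24.83
      vertex 4.13 20.17 24.83
      vertex 0.19 13.45 24.83
    endloop
  endfacet
  facet normal 0.0000 0.0000 1.0000
    outer loop
      vertex 22.62 13.29 24.83
      vertex 0.19 13.45 24.83
      vertex 1.48 5.77 24.83
    endloop
  endfacet
  facet normal 0.0000 0.0000 1.0000
    outer loop
      vertex 22.62 13.29 24.83
      vertex 1.48 5.77 24.83
      vertex 7.42 0.72 24.83
    endloop
  endfacet
  facet normal 0.0000 0.0000 1.0000
    outer loop
      vertex 22.62 13.29 24.83
      vertex 7.42 0.72 24.83
      vertex 15.21 0.66 24.83
    endloop
  endfacet
  facet normal 0.0000 0.0000 1.0000
    outer loop
      vertex 22.62 13.29 24.83
      vertex 15.21 0.66 24.83
      vertex 21.21 5.62 24.83
    endloop
  endfacet
  facet normal 0.8698 0.4934 0.0000
    outer loop
      vertex 22.62 13.29 0.00
      vertex 18.78 20.06 0.00
      vertex 18.78 20.06 24.83
    endloop
  endfacet
  facet normal 0.8698 0.4934 0.0000
    outer loop
      vertex 22.62 13.29 0.00
      vertex 18.78 20.06 24.83
      vertex 22.62 13.29 24.83
    endloop
  endfacet
  facet normal 0.3487 0.9372 0.0000
    outer loop
      vertex 18.78 20.06 0.00
      vertex 11.47 22.78 0.00
      vertex 11.47 22.78 24.83
    endloop
  endfacet
  facet normal 0.3487 0.9372 0.0000
    outer loop
      vertex 18.78 20.06 0.00
      vertex 11.47 22.78 24.83
      vertex 18.78 20.06 24.83
    endloop
  endfacet
  facet normal -0.3350 0.9422 0.0000
    outer loop
      vertex 11.47 22.78 0.00
      vertex 4.13 20.17 0.00
      vertex 4.13 20.17 24.83
    endloop
  endfacet
  facet normal -0.3350 0.9422 0.0000
    outer loop
      vertex 11.47 22.78 0.00
      vertex 4.13 20.17 24.83
      vertex 11.47 22.78 24.83
    endloop
  endfacet
  facet normal -0.8627 0.5058 0.0000
    outer loop
      vertex 4.13 20.17 0.00
      vertex 0.19 13.45 0.00
      vertex 0.19 13.45 24.83
    endloop
  endfacet
  facet normal -0.8627 0.5058 0.0000
    outer loop
      vertex 4.13 20.17 0.00
      vertex 0.19 13.45 24.83
      vertex 4.13 20.17 24.83
    endloop
  endfacet
  facet normal -0.9862 -0.1656 0.0000
    outer loop
      vertex 0.19 13.45 0.00
      vertex 1.48 5.77 0.00
      vertex 1.48 5.77 24.83
    endloop
  endfacet
  facet normal -0.9862 -0.1656 0.0000
    outer loop
      vertex 0.19 13.45 0.00
      vertex 1.48 5.77 24.83
      vertex 0.19 13.45 24.83
    endloop
  endfacet
  facet normal -0.6477 -0.7619 0.0000
    outer loop
      vertex 1.48 5.77 0.00
      vertex 7.42 0.72 0.00
      vertex 7.42 0.72 24.83
    endloop
  endfacet
  facet normal -0.6477 -0.7619 0.0000
    outer loop
      vertex 1.48 5.77 0.00
      vertex 7.42 0.72 24.83
      vertex 1.48 5.77 24.83
    endloop
  endfacet
  facet normal -0.0077 -1.0000 0.0000
    outer loop
      vertex 7.42 0.72 0.00
      vertex 15.21 0.66 0.00
      vertex 15.21 0.66 24.83
    endloop
  endfacet
  facet normal -0.0077 -1.0000 0.0000
    outer loop
      vertex 7.42 0.72 0.00
      vertex 15.21 0.66 24.83
      vertex 7.42 0.72 24.83
    endloop
  endfacet
  facet normal 0.6371 -0.7707 0.0000
    outer loop
      vertex 15.21 0.66 0.00
      vertex 21.21 5.62 0.00
      vertex 21.21 5.62 24.83
    endloop
  endfacet
  facet normal 0.6371 -0.7707 0.0000
    outer loop
      vertex 15.21 0.66 0.00
      vertex 21.21 5.62 24.83
      vertex 15.21 0.66 24.83
    endloop
  endfacet
  facet normal 0.9835 -0.1808 0.0000
    outer loop
      vertex 21.21 5.62 0.00
      vertex 22.62 13.29 0.00
      vertex 22.62 13.29 24.83
    endloop
  endfacet
  facet normal 0.9835 -0.1808 0.0000
    outer loop
      vertex 21.21 5.62 0.00
      vertex 22.62 13.29 24.83
      vertex 21.21 5.62 24.83
    endloop
  endfacet
endsolid part

The G0 Z moves step by Δz≈4.97 mm. Every layer's G1 loop is the same polygon, so the solid is a straight extrusion of it from z=0 to z≈24.8. Closing with flat bottom and top caps and triangulating gives 32 facets — a regular 9-sided prism (a cylinder approximated with 9 flat sides), circumscribed radius ≈ 11.4 mm, height ≈ 24.8 mm.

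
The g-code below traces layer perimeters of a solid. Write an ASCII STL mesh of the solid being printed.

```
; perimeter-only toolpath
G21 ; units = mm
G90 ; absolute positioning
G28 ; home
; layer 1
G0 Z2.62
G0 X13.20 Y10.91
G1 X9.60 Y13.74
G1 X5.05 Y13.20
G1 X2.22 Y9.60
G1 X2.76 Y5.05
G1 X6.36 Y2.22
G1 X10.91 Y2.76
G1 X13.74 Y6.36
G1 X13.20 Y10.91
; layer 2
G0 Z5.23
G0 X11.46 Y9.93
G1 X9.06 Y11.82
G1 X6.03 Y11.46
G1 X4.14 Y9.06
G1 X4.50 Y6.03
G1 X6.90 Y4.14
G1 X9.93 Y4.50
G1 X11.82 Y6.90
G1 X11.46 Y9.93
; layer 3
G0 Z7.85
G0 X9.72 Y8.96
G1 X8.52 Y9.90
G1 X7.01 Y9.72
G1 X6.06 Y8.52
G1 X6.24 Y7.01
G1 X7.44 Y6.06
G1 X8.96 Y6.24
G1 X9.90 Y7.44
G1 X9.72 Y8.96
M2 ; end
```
solid part
  facet normal 0.0000 0.0000 -1.0000
    outer loop
      vertex 4.08 14.94 0.00
      vertex 10.14 15.66 0.00
      vertex 14.94 11.88 0.00
    endloop
  endfacet
  facet normal 0.0000 0.0000 -1.0000
    outer loop
      vertex 0.30 10.14 0.00
      vertex 4.08 14.94 0.00
      vertex 14.94 11.88 0.00
    endloop
  endfacet
  facet normal 0.0000 0.0000 -1.0000
    outer loop
      vertex 1.02 4.08 0.00
      vertex 0.30 10.14 0.00
      vertex 14.94 11.88 0.00
    endloop
  endfacet
  facet normal 0.0000 0.0000 -1.0000
    outer loop
      vertex 5.82 0.30 0.00
      vertex 1.02 4.08 0.00
      vertex 14.94 11.88 0.00
    endloop
  endfacet
  facet normal 0.0000 0.0000 -1.0000
    outer loop
      vertex 11.88 1.02 0.00
      vertex 5.82 0.30 0.00
      vertex 14.94 11.88 0.00
    endloop
  endfacet
  facet normal 0.0000 0.0000 -1.0000
    outer loop
      vertex 15.66 5.82 0.00
      vertex 11.88 1.02 0.00
      vertex 14.94 11.88 0.00
    endloop
  endfacet
  facet normal 0.5058 0.6422 0.5760
    outer loop
      vertex 14.94 11.88 0.00
      vertex 10.14 15.66 0.00
      vertex 7.98 7.98 10.46
    endloop
  endfacet
  facet normal -0.0964 0.8117 0.5761
    outer loop
      vertex 10.14 15.66 0.00
      vertex 4.08 14.94 0.00
      vertex 7.98 7.98 10.46
    endloop
  endfacet
  facet normal -0.6422 0.5058 0.5760
    outer loop
      vertex 4.08 14.94 0.00
      vertex 0.30 10.14 0.00
      vertex 7.98 7.98 10.46
    endloop
  endfacet
  facet normal -0.8117 -0.0964 0.5761
    outer loop
      vertex 0.30 10.14 0.00
      vertex 1.02 4.08 0.00
      vertex 7.98 7.98 10.46
    endloop
  endfacet
  facet normal -0.5058 -0.6422 0.5760
    outer loop
      vertex 1.02 4.08 0.00
      vertex 5.82 0.30 0.00
      vertex 7.98 7.98 10.46
    endloop
  endfacet
  facet normal 0.0964 -0.8117 0.5761
    outer loop
      vertex 5.82 0.30 0.00
      vertex 11.88 1.02 0.00
      vertex 7.98 7.98 10.46
    endloop
  endfacet
  facet normal 0.6422 -0.5058 0.5760
    outer loop
      vertex 11.88 1.02 0.00
      vertex 15.66 5.82 0.00
      vertex 7.98 7.98 10.46
    endloop
  endfacet
  facet normal 0.8117 0.0964 0.5761
    outer loop
      vertex 15.66 5.82 0.00
      vertex 14.94 11.88 0.00
      vertex 7.98 7.98 10.46
    endloop
  endfacet
endsolid part

The G0 Z moves step by Δz≈2.62 mm. The G1 loops shrink linearly with z, so the solid tapers from its base footprint up to z≈10.5. Closing with a flat bottom cap and the tapered top and triangulating gives 14 facets — a regular 8-sided pyramid, base circumscribed radius ≈ 7.98 mm, apex at z ≈ 10.5 mm.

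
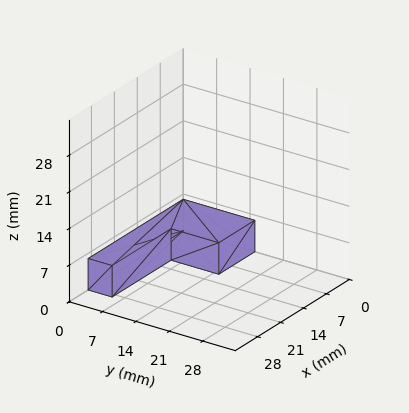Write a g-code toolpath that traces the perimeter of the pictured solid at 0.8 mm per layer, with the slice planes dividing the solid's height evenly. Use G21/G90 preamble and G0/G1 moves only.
Reading the render: the shape is an L-shaped prism: outer 29 × 15 mm, arm thicknesses ≈ 5 mm (horizontal) and 11 mm (vertical), extruded 6 mm in z (dimensions read to the nearest mm from the axis ticks). For the g-code, the solid's height is divided into equal slices at the stated Δz and each level perimeter traced with G1 moves after a G0 lift.

; perimeter-only toolpath
G21 ; units = mm
G90 ; absolute positioning
G28 ; home
; layer 1
G0 Z0.8
G0 X0.0 Y0.0
G1 X29.0 Y0.0
G1 X29.0 Y5.0
G1 X11.0 Y5.0
G1 X11.0 Y15.0
G1 X0.0 Y15.0
G1 X0.0 Y0.0
; layer 2
G0 Z1.5
G0 X0.0 Y0.0
G1 X29.0 Y0.0
G1 X29.0 Y5.0
G1 X11.0 Y5.0
G1 X11.0 Y15.0
G1 X0.0 Y15.0
G1 X0.0 Y0.0
; layer 3
G0 Z2.2
G0 X0.0 Y0.0
G1 X29.0 Y0.0
G1 X29.0 Y5.0
G1 X11.0 Y5.0
G1 X11.0 Y15.0
G1 X0.0 Y15.0
G1 X0.0 Y0.0
; layer 4
G0 Z3.0
G0 X0.0 Y0.0
G1 X29.0 Y0.0
G1 X29.0 Y5.0
G1 X11.0 Y5.0
G1 X11.0 Y15.0
G1 X0.0 Y15.0
G1 X0.0 Y0.0
; layer 5
G0 Z3.8
G0 X0.0 Y0.0
G1 X29.0 Y0.0
G1 X29.0 Y5.0
G1 X11.0 Y5.0
G1 X11.0 Y15.0
G1 X0.0 Y15.0
G1 X0.0 Y0.0
; layer 6
G0 Z4.5
G0 X0.0 Y0.0
G1 X29.0 Y0.0
G1 X29.0 Y5.0
G1 X11.0 Y5.0
G1 X11.0 Y15.0
G1 X0.0 Y15.0
G1 X0.0 Y0.0
; layer 7
G0 Z5.2
G0 X0.0 Y0.0
G1 X29.0 Y0.0
G1 X29.0 Y5.0
G1 X11.0 Y5.0
G1 X11.0 Y15.0
G1 X0.0 Y15.0
G1 X0.0 Y0.0
; layer 8
G0 Z6.0
G0 X0.0 Y0.0
G1 X29.0 Y0.0
G1 X29.0 Y5.0
G1 X11.0 Y5.0
G1 X11.0 Y15.0
G1 X0.0 Y15.0
G1 X0.0 Y0.0
M2 ; end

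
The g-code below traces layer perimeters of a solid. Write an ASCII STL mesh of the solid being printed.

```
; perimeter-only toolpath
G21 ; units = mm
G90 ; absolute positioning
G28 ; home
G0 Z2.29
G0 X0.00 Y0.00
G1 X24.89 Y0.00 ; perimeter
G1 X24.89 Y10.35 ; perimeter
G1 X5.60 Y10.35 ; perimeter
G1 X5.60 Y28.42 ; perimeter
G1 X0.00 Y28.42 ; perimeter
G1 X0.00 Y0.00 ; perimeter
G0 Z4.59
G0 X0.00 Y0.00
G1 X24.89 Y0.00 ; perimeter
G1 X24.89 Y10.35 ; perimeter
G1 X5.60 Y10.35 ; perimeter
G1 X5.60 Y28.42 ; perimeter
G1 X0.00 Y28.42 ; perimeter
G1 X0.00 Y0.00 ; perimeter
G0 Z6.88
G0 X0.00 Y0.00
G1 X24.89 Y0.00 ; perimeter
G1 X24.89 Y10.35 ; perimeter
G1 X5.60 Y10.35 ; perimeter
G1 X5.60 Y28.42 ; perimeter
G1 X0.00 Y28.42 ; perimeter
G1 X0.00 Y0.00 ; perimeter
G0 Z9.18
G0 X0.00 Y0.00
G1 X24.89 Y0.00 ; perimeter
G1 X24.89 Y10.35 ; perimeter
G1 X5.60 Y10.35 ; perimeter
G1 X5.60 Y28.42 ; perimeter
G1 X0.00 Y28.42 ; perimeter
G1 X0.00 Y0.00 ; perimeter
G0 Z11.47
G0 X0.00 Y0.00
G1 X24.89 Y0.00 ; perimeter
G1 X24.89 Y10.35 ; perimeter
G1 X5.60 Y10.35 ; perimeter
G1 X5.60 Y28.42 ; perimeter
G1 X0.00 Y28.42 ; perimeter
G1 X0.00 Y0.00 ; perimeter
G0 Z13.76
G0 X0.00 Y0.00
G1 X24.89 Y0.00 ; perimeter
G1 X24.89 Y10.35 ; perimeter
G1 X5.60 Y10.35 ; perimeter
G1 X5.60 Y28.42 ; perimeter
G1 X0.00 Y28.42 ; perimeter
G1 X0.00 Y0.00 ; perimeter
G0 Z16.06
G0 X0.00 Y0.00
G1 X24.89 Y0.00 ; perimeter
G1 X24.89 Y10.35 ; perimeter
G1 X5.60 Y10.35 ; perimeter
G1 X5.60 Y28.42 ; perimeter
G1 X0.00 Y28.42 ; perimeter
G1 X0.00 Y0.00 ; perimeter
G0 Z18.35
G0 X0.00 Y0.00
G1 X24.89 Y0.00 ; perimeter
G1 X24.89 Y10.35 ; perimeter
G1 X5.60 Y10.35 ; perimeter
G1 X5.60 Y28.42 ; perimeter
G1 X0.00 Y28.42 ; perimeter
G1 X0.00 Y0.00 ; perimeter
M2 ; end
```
solid part
  facet normal 0.0000 0.0000 -1.0000
    outer loop
      vertex 24.89 10.35 0.00
      vertex 24.89 0.00 0.00
      vertex 0.00 0.00 0.00
    endloop
  endfacet
  facet normal 0.0000 0.0000 -1.0000
    outer loop
      vertex 5.60 10.35 0.00
      vertex 24.89 10.35 0.00
      vertex 0.00 0.00 0.00
    endloop
  endfacet
  facet normal 0.0000 0.0000 -1.0000
    outer loop
      vertex 5.60 28.42 0.00
      vertex 5.60 10.35 0.00
      vertex 0.00 0.00 0.00
    endloop
  endfacet
  facet normal 0.0000 0.0000 -1.0000
    outer loop
      vertex 0.00 28.42 0.00
      vertex 5.60 28.42 0.00
      vertex 0.00 0.00 0.00
    endloop
  endfacet
  facet normal 0.0000 0.0000 1.0000
    outer loop
      vertex 0.00 0.00 18.35
      vertex 24.89 0.00 18.35
      vertex 24.89 10.35 18.35
    endloop
  endfacet
  facet normal 0.0000 0.0000 1.0000
    outer loop
      vertex 0.00 0.00 18.35
      vertex 24.89 10.35 18.35
      vertex 5.60 10.35 18.35
    endloop
  endfacet
  facet normal 0.0000 0.0000 1.0000
    outer loop
      vertex 0.00 0.00 18.35
      vertex 5.60 10.35 18.35
      vertex 5.60 28.42 18.35
    endloop
  endfacet
  facet normal 0.0000 0.0000 1.0000
    outer loop
      vertex 0.00 0.00 18.35
      vertex 5.60 28.42 18.35
      vertex 0.00 28.42 18.35
    endloop
  endfacet
  facet normal 0.0000 -1.0000 0.0000
    outer loop
      vertex 0.00 0.00 0.00
      vertex 24.89 0.00 0.00
      vertex 24.89 0.00 18.35
    endloop
  endfacet
  facet normal 0.0000 -1.0000 0.0000
    outer loop
      vertex 0.00 0.00 0.00
      vertex 24.89 0.00 18.35
      vertex 0.00 0.00 18.35
    endloop
  endfacet
  facet normal 1.0000 0.0000 0.0000
    outer loop
      vertex 24.89 0.00 0.00
      vertex 24.89 10.35 0.00
      vertex 24.89 10.35 18.35
    endloop
  endfacet
  facet normal 1.0000 0.0000 0.0000
    outer loop
      vertex 24.89 0.00 0.00
      vertex 24.89 10.35 18.35
      vertex 24.89 0.00 18.35
    endloop
  endfacet
  facet normal 0.0000 1.0000 0.0000
    outer loop
      vertex 24.89 10.35 0.00
      vertex 5.60 10.35 0.00
      vertex 5.60 10.35 18.35
    endloop
  endfacet
  facet normal 0.0000 1.0000 0.0000
    outer loop
      vertex 24.89 10.35 0.00
      vertex 5.60 10.35 18.35
      vertex 24.89 10.35 18.35
    endloop
  endfacet
  facet normal 1.0000 0.0000 0.0000
    outer loop
      vertex 5.60 10.35 0.00
      vertex 5.60 28.42 0.00
      vertex 5.60 28.42 18.35
    endloop
  endfacet
  facet normal 1.0000 0.0000 0.0000
    outer loop
      vertex 5.60 10.35 0.00
      vertex 5.60 28.42 18.35
      vertex 5.60 10.35 18.35
    endloop
  endfacet
  facet normal 0.0000 1.0000 0.0000
    outer loop
      vertex 5.60 28.42 0.00
      vertex 0.00 28.42 0.00
      vertex 0.00 28.42 18.35
    endloop
  endfacet
  facet normal 0.0000 1.0000 0.0000
    outer loop
      vertex 5.60 28.42 0.00
      vertex 0.00 28.42 18.35
      vertex 5.60 28.42 18.35
    endloop
  endfacet
  facet normal -1.0000 0.0000 0.0000
    outer loop
      vertex 0.00 28.42 0.00
      vertex 0.00 0.00 0.00
      vertex 0.00 0.00 18.35
    endloop
  endfacet
  facet normal -1.0000 0.0000 0.0000
    outer loop
      vertex 0.00 28.42 0.00
      vertex 0.00 0.00 18.35
      vertex 0.00 28.42 18.35
    endloop
  endfacet
endsolid part

The G0 Z moves step by Δz≈2.29 mm. Every layer's G1 loop is the same polygon, so the solid is a straight extrusion of it from z=0 to z≈18.4. Closing with flat bottom and top caps and triangulating gives 20 facets — an L-shaped prism: outer 24.9 × 28.4 mm, arm thicknesses ≈ 10.3 mm (horizontal) and 5.6 mm (vertical), extruded 18.4 mm in z.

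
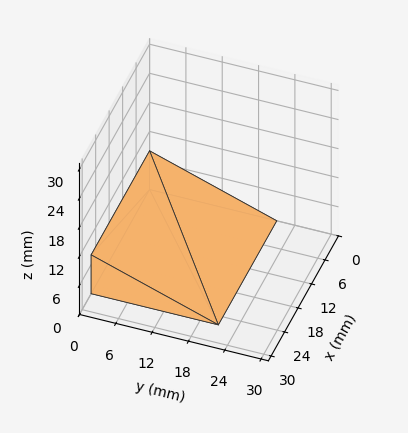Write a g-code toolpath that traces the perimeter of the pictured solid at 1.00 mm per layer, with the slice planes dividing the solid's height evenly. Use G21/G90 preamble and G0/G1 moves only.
Reading the render: the shape is a wedge (ramp): 26 × 21 mm base, rising to 8 mm along the y=0 edge and sloping linearly to z=0 at y=21 (dimensions read to the nearest mm from the axis ticks). For the g-code, the solid's height is divided into equal slices at the stated Δz and each level perimeter traced with G1 moves after a G0 lift.

; perimeter-only toolpath
G21 ; units = mm
G90 ; absolute positioning
G28 ; home
; layer 1
G0 Z1.00
G0 X0.00 Y0.00
G1 X26.00 Y0.00
G1 X26.00 Y18.38
G1 X0.00 Y18.38
G1 X0.00 Y0.00
; layer 2
G0 Z2.00
G0 X0.00 Y0.00
G1 X26.00 Y0.00
G1 X26.00 Y15.75
G1 X0.00 Y15.75
G1 X0.00 Y0.00
; layer 3
G0 Z3.00
G0 X0.00 Y0.00
G1 X26.00 Y0.00
G1 X26.00 Y13.12
G1 X0.00 Y13.12
G1 X0.00 Y0.00
; layer 4
G0 Z4.00
G0 X0.00 Y0.00
G1 X26.00 Y0.00
G1 X26.00 Y10.50
G1 X0.00 Y10.50
G1 X0.00 Y0.00
; layer 5
G0 Z5.00
G0 X0.00 Y0.00
G1 X26.00 Y0.00
G1 X26.00 Y7.88
G1 X0.00 Y7.88
G1 X0.00 Y0.00
; layer 6
G0 Z6.00
G0 X0.00 Y0.00
G1 X26.00 Y0.00
G1 X26.00 Y5.25
G1 X0.00 Y5.25
G1 X0.00 Y0.00
; layer 7
G0 Z7.00
G0 X0.00 Y0.00
G1 X26.00 Y0.00
G1 X26.00 Y2.62
G1 X0.00 Y2.62
G1 X0.00 Y0.00
M2 ; end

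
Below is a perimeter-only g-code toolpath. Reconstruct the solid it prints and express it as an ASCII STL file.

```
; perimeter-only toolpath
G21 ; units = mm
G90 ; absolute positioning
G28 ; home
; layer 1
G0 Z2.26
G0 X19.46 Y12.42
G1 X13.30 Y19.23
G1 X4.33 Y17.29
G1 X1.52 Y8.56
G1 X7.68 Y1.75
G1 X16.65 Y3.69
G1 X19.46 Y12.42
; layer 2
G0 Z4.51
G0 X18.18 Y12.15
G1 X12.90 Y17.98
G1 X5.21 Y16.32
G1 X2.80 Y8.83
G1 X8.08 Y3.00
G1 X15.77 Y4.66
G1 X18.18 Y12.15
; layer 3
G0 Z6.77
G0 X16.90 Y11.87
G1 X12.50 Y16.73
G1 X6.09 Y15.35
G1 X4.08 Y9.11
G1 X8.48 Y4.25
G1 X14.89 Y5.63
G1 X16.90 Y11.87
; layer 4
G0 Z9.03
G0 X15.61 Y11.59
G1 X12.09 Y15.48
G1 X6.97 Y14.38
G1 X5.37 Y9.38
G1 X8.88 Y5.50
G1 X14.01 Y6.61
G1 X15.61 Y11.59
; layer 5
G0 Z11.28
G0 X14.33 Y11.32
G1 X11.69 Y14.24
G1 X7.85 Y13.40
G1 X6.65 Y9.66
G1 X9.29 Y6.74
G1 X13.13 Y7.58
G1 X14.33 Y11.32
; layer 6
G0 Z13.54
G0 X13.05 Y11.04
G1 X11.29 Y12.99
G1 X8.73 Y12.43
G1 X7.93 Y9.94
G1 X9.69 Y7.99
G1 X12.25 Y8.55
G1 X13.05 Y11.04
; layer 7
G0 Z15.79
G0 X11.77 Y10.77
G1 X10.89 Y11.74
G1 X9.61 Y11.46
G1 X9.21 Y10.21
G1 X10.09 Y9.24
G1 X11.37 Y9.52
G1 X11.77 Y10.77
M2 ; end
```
solid part
  facet normal 0.0000 0.0000 -1.0000
    outer loop
      vertex 3.45 18.26 0.00
      vertex 13.70 20.48 0.00
      vertex 20.74 12.70 0.00
    endloop
  endfacet
  facet normal 0.0000 0.0000 -1.0000
    outer loop
      vertex 0.24 8.28 0.00
      vertex 3.45 18.26 0.00
      vertex 20.74 12.70 0.00
    endloop
  endfacet
  facet normal 0.0000 0.0000 -1.0000
    outer loop
      vertex 7.28 0.50 0.00
      vertex 0.24 8.28 0.00
      vertex 20.74 12.70 0.00
    endloop
  endfacet
  facet normal 0.0000 0.0000 -1.0000
    outer loop
      vertex 17.53 2.72 0.00
      vertex 7.28 0.50 0.00
      vertex 20.74 12.70 0.00
    endloop
  endfacet
  facet normal 0.6624 0.5994 0.4495
    outer loop
      vertex 20.74 12.70 0.00
      vertex 13.70 20.48 0.00
      vertex 10.49 10.49 18.05
    endloop
  endfacet
  facet normal -0.1891 0.8730 0.4496
    outer loop
      vertex 13.70 20.48 0.00
      vertex 3.45 18.26 0.00
      vertex 10.49 10.49 18.05
    endloop
  endfacet
  facet normal -0.8504 0.2735 0.4494
    outer loop
      vertex 3.45 18.26 0.00
      vertex 0.24 8.28 0.00
      vertex 10.49 10.49 18.05
    endloop
  endfacet
  facet normal -0.6624 -0.5994 0.4495
    outer loop
      vertex 0.24 8.28 0.00
      vertex 7.28 0.50 0.00
      vertex 10.49 10.49 18.05
    endloop
  endfacet
  facet normal 0.1891 -0.8730 0.4496
    outer loop
      vertex 7.28 0.50 0.00
      vertex 17.53 2.72 0.00
      vertex 10.49 10.49 18.05
    endloop
  endfacet
  facet normal 0.8504 -0.2735 0.4494
    outer loop
      vertex 17.53 2.72 0.00
      vertex 20.74 12.70 0.00
      vertex 10.49 10.49 18.05
    endloop
  endfacet
endsolid part

The G0 Z moves step by Δz≈2.26 mm. The G1 loops shrink linearly with z, so the solid tapers from its base footprint up to z≈18.1. Closing with a flat bottom cap and the tapered top and triangulating gives 10 facets — a regular 6-sided pyramid, base circumscribed radius ≈ 10.5 mm, apex at z ≈ 18.1 mm.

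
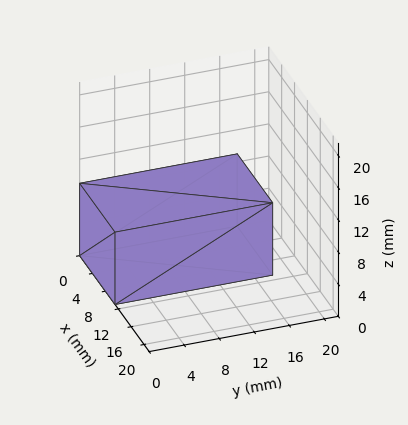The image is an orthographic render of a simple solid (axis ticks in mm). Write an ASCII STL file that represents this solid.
Reading the render: the shape is a rectangular box, roughly 11 × 18 mm footprint and 9 mm tall (dimensions read to the nearest mm from the axis ticks). For the STL, each face is triangulated and given an outward normal.

solid part
  facet normal 0.0000 0.0000 -1.0000
    outer loop
      vertex 11.00 18.00 0.00
      vertex 11.00 0.00 0.00
      vertex 0.00 0.00 0.00
    endloop
  endfacet
  facet normal 0.0000 0.0000 -1.0000
    outer loop
      vertex 0.00 18.00 0.00
      vertex 11.00 18.00 0.00
      vertex 0.00 0.00 0.00
    endloop
  endfacet
  facet normal 0.0000 0.0000 1.0000
    outer loop
      vertex 0.00 0.00 9.00
      vertex 11.00 0.00 9.00
      vertex 11.00 18.00 9.00
    endloop
  endfacet
  facet normal 0.0000 0.0000 1.0000
    outer loop
      vertex 0.00 0.00 9.00
      vertex 11.00 18.00 9.00
      vertex 0.00 18.00 9.00
    endloop
  endfacet
  facet normal 0.0000 -1.0000 0.0000
    outer loop
      vertex 0.00 0.00 0.00
      vertex 11.00 0.00 0.00
      vertex 11.00 0.00 9.00
    endloop
  endfacet
  facet normal 0.0000 -1.0000 0.0000
    outer loop
      vertex 0.00 0.00 0.00
      vertex 11.00 0.00 9.00
      vertex 0.00 0.00 9.00
    endloop
  endfacet
  facet normal 0.0000 1.0000 0.0000
    outer loop
      vertex 11.00 18.00 9.00
      vertex 11.00 18.00 0.00
      vertex 0.00 18.00 0.00
    endloop
  endfacet
  facet normal 0.0000 1.0000 0.0000
    outer loop
      vertex 0.00 18.00 9.00
      vertex 11.00 18.00 9.00
      vertex 0.00 18.00 0.00
    endloop
  endfacet
  facet normal -1.0000 0.0000 0.0000
    outer loop
      vertex 0.00 18.00 9.00
      vertex 0.00 18.00 0.00
      vertex 0.00 0.00 0.00
    endloop
  endfacet
  facet normal -1.0000 0.0000 0.0000
    outer loop
      vertex 0.00 0.00 9.00
      vertex 0.00 18.00 9.00
      vertex 0.00 0.00 0.00
    endloop
  endfacet
  facet normal 1.0000 0.0000 0.0000
    outer loop
      vertex 11.00 0.00 0.00
      vertex 11.00 18.00 0.00
      vertex 11.00 18.00 9.00
    endloop
  endfacet
  facet normal 1.0000 0.0000 0.0000
    outer loop
      vertex 11.00 0.00 0.00
      vertex 11.00 18.00 9.00
      vertex 11.00 0.00 9.00
    endloop
  endfacet
endsolid part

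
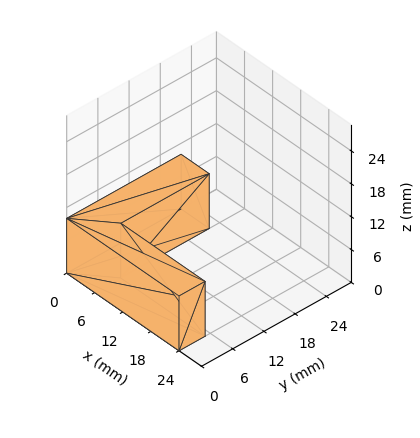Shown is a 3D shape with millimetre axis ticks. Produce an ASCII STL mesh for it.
Reading the render: the shape is an L-shaped prism: outer 24 × 22 mm, arm thicknesses ≈ 5 mm (horizontal) and 6 mm (vertical), extruded 10 mm in z (dimensions read to the nearest mm from the axis ticks). For the STL, each face is triangulated and given an outward normal.

solid part
  facet normal 0.0000 0.0000 -1.0000
    outer loop
      vertex 24.00 5.00 0.00
      vertex 24.00 0.00 0.00
      vertex 0.00 0.00 0.00
    endloop
  endfacet
  facet normal 0.0000 0.0000 -1.0000
    outer loop
      vertex 6.00 5.00 0.00
      vertex 24.00 5.00 0.00
      vertex 0.00 0.00 0.00
    endloop
  endfacet
  facet normal 0.0000 0.0000 -1.0000
    outer loop
      vertex 6.00 22.00 0.00
      vertex 6.00 5.00 0.00
      vertex 0.00 0.00 0.00
    endloop
  endfacet
  facet normal 0.0000 0.0000 -1.0000
    outer loop
      vertex 0.00 22.00 0.00
      vertex 6.00 22.00 0.00
      vertex 0.00 0.00 0.00
    endloop
  endfacet
  facet normal 0.0000 0.0000 1.0000
    outer loop
      vertex 0.00 0.00 10.00
      vertex 24.00 0.00 10.00
      vertex 24.00 5.00 10.00
    endloop
  endfacet
  facet normal 0.0000 0.0000 1.0000
    outer loop
      vertex 0.00 0.00 10.00
      vertex 24.00 5.00 10.00
      vertex 6.00 5.00 10.00
    endloop
  endfacet
  facet normal 0.0000 0.0000 1.0000
    outer loop
      vertex 0.00 0.00 10.00
      vertex 6.00 5.00 10.00
      vertex 6.00 22.00 10.00
    endloop
  endfacet
  facet normal 0.0000 0.0000 1.0000
    outer loop
      vertex 0.00 0.00 10.00
      vertex 6.00 22.00 10.00
      vertex 0.00 22.00 10.00
    endloop
  endfacet
  facet normal 0.0000 -1.0000 0.0000
    outer loop
      vertex 0.00 0.00 0.00
      vertex 24.00 0.00 0.00
      vertex 24.00 0.00 10.00
    endloop
  endfacet
  facet normal 0.0000 -1.0000 0.0000
    outer loop
      vertex 0.00 0.00 0.00
      vertex 24.00 0.00 10.00
      vertex 0.00 0.00 10.00
    endloop
  endfacet
  facet normal 1.0000 0.0000 0.0000
    outer loop
      vertex 24.00 0.00 0.00
      vertex 24.00 5.00 0.00
      vertex 24.00 5.00 10.00
    endloop
  endfacet
  facet normal 1.0000 0.0000 0.0000
    outer loop
      vertex 24.00 0.00 0.00
      vertex 24.00 5.00 10.00
      vertex 24.00 0.00 10.00
    endloop
  endfacet
  facet normal 0.0000 1.0000 0.0000
    outer loop
      vertex 24.00 5.00 0.00
      vertex 6.00 5.00 0.00
      vertex 6.00 5.00 10.00
    endloop
  endfacet
  facet normal 0.0000 1.0000 0.0000
    outer loop
      vertex 24.00 5.00 0.00
      vertex 6.00 5.00 10.00
      vertex 24.00 5.00 10.00
    endloop
  endfacet
  facet normal 1.0000 0.0000 0.0000
    outer loop
      vertex 6.00 5.00 0.00
      vertex 6.00 22.00 0.00
      vertex 6.00 22.00 10.00
    endloop
  endfacet
  facet normal 1.0000 0.0000 0.0000
    outer loop
      vertex 6.00 5.00 0.00
      vertex 6.00 22.00 10.00
      vertex 6.00 5.00 10.00
    endloop
  endfacet
  facet normal 0.0000 1.0000 0.0000
    outer loop
      vertex 6.00 22.00 0.00
      vertex 0.00 22.00 0.00
      vertex 0.00 22.00 10.00
    endloop
  endfacet
  facet normal 0.0000 1.0000 0.0000
    outer loop
      vertex 6.00 22.00 0.00
      vertex 0.00 22.00 10.00
      vertex 6.00 22.00 10.00
    endloop
  endfacet
  facet normal -1.0000 0.0000 0.0000
    outer loop
      vertex 0.00 22.00 0.00
      vertex 0.00 0.00 0.00
      vertex 0.00 0.00 10.00
    endloop
  endfacet
  facet normal -1.0000 0.0000 0.0000
    outer loop
      vertex 0.00 22.00 0.00
      vertex 0.00 0.00 10.00
      vertex 0.00 22.00 10.00
    endloop
  endfacet
endsolid part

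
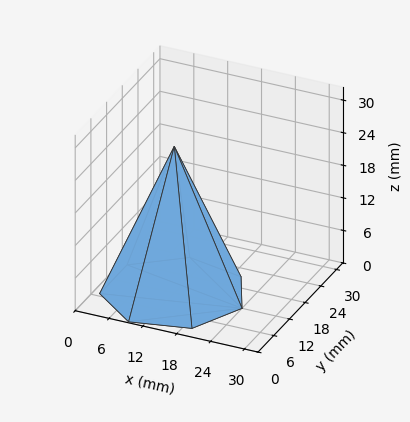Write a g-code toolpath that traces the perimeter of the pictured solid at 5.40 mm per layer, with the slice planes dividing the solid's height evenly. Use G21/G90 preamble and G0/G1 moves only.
Reading the render: the shape is a regular 7-sided pyramid, base circumscribed radius ≈ 12 mm, apex at z ≈ 27 mm (dimensions read to the nearest mm from the axis ticks). For the g-code, the solid's height is divided into equal slices at the stated Δz and each level perimeter traced with G1 moves after a G0 lift.

; perimeter-only toolpath
G21 ; units = mm
G90 ; absolute positioning
G28 ; home
; layer 1
G0 Z5.40
G0 X21.60 Y12.00
G1 X17.98 Y19.50
G1 X9.86 Y21.36
G1 X3.35 Y16.17
G1 X3.35 Y7.83
G1 X9.86 Y2.64
G1 X17.98 Y4.50
G1 X21.60 Y12.00
; layer 2
G0 Z10.80
G0 X19.20 Y12.00
G1 X16.49 Y17.63
G1 X10.40 Y19.02
G1 X5.51 Y15.13
G1 X5.51 Y8.87
G1 X10.40 Y4.98
G1 X16.49 Y6.37
G1 X19.20 Y12.00
; layer 3
G0 Z16.20
G0 X16.80 Y12.00
G1 X14.99 Y15.75
G1 X10.93 Y16.68
G1 X7.68 Y14.08
G1 X7.68 Y9.92
G1 X10.93 Y7.32
G1 X14.99 Y8.25
G1 X16.80 Y12.00
; layer 4
G0 Z21.60
G0 X14.40 Y12.00
G1 X13.50 Y13.88
G1 X11.47 Y14.34
G1 X9.84 Y13.04
G1 X9.84 Y10.96
G1 X11.47 Y9.66
G1 X13.50 Y10.12
G1 X14.40 Y12.00
M2 ; end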